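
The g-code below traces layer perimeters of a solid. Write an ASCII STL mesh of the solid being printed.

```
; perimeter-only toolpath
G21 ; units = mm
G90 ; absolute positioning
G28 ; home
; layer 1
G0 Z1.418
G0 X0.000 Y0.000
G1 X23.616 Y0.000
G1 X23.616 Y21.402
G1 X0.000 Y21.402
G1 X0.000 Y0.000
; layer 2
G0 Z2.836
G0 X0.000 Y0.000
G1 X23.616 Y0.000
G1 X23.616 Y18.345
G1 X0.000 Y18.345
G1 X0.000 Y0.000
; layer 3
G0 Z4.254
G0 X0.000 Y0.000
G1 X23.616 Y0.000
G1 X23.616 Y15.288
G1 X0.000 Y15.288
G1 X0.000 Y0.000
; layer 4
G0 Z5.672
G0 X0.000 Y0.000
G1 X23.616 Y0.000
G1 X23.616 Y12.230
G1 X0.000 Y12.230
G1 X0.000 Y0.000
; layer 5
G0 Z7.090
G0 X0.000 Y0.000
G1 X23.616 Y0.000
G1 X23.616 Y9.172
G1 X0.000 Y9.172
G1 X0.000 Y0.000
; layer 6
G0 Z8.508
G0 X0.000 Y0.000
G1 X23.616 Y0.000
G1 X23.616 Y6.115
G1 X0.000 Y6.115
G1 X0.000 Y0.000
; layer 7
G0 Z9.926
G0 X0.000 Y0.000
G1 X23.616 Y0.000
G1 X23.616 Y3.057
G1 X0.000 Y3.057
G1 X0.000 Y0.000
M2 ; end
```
solid part
  facet normal 0.0000 0.0000 -1.0000
    outer loop
      vertex 23.616 24.460 0.000
      vertex 23.616 0.000 0.000
      vertex 0.000 0.000 0.000
    endloop
  endfacet
  facet normal 0.0000 0.0000 -1.0000
    outer loop
      vertex 0.000 24.460 0.000
      vertex 23.616 24.460 0.000
      vertex 0.000 0.000 0.000
    endloop
  endfacet
  facet normal 0.0000 -1.0000 0.0000
    outer loop
      vertex 0.000 0.000 0.000
      vertex 23.616 0.000 0.000
      vertex 23.616 0.000 11.344
    endloop
  endfacet
  facet normal 0.0000 -1.0000 0.0000
    outer loop
      vertex 0.000 0.000 0.000
      vertex 23.616 0.000 11.344
      vertex 0.000 0.000 11.344
    endloop
  endfacet
  facet normal 0.0000 0.4207 0.9072
    outer loop
      vertex 0.000 0.000 11.344
      vertex 23.616 0.000 11.344
      vertex 23.616 24.460 0.000
    endloop
  endfacet
  facet normal 0.0000 0.4207 0.9072
    outer loop
      vertex 0.000 0.000 11.344
      vertex 23.616 24.460 0.000
      vertex 0.000 24.460 0.000
    endloop
  endfacet
  facet normal -1.0000 0.0000 0.0000
    outer loop
      vertex 0.000 0.000 11.344
      vertex 0.000 24.460 0.000
      vertex 0.000 0.000 0.000
    endloop
  endfacet
  facet normal 1.0000 0.0000 0.0000
    outer loop
      vertex 23.616 0.000 0.000
      vertex 23.616 24.460 0.000
      vertex 23.616 0.000 11.344
    endloop
  endfacet
endsolid part

The G0 Z moves step by Δz≈1.418 mm. The G1 loops shrink linearly with z, so the solid tapers from its base footprint up to z≈11.3. Closing with a flat bottom cap and the tapered top and triangulating gives 8 facets — a wedge (ramp): 23.6 × 24.5 mm base, rising to 11.3 mm along the y=0 edge and sloping linearly to z=0 at y=24.5.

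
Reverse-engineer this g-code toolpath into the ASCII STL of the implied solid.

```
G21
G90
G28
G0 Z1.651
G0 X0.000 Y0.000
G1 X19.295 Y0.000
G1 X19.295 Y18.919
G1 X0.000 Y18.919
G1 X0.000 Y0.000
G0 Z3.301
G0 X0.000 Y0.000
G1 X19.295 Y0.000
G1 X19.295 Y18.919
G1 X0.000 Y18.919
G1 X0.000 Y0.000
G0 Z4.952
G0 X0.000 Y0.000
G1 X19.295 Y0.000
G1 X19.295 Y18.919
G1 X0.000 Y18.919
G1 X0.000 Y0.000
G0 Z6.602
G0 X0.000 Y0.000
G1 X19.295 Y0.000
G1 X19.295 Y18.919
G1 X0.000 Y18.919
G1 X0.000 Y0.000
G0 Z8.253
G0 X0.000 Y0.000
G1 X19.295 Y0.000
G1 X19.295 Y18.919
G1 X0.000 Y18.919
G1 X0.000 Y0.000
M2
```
solid part
  facet normal 0.0000 0.0000 -1.0000
    outer loop
      vertex 19.295 18.919 0.000
      vertex 19.295 0.000 0.000
      vertex 0.000 0.000 0.000
    endloop
  endfacet
  facet normal 0.0000 0.0000 -1.0000
    outer loop
      vertex 0.000 18.919 0.000
      vertex 19.295 18.919 0.000
      vertex 0.000 0.000 0.000
    endloop
  endfacet
  facet normal 0.0000 0.0000 1.0000
    outer loop
      vertex 0.000 0.000 8.253
      vertex 19.295 0.000 8.253
      vertex 19.295 18.919 8.253
    endloop
  endfacet
  facet normal 0.0000 0.0000 1.0000
    outer loop
      vertex 0.000 0.000 8.253
      vertex 19.295 18.919 8.253
      vertex 0.000 18.919 8.253
    endloop
  endfacet
  facet normal 0.0000 -1.0000 0.0000
    outer loop
      vertex 0.000 0.000 0.000
      vertex 19.295 0.000 0.000
      vertex 19.295 0.000 8.253
    endloop
  endfacet
  facet normal 0.0000 -1.0000 0.0000
    outer loop
      vertex 0.000 0.000 0.000
      vertex 19.295 0.000 8.253
      vertex 0.000 0.000 8.253
    endloop
  endfacet
  facet normal 0.0000 1.0000 0.0000
    outer loop
      vertex 19.295 18.919 8.253
      vertex 19.295 18.919 0.000
      vertex 0.000 18.919 0.000
    endloop
  endfacet
  facet normal 0.0000 1.0000 0.0000
    outer loop
      vertex 0.000 18.919 8.253
      vertex 19.295 18.919 8.253
      vertex 0.000 18.919 0.000
    endloop
  endfacet
  facet normal -1.0000 0.0000 0.0000
    outer loop
      vertex 0.000 18.919 8.253
      vertex 0.000 18.919 0.000
      vertex 0.000 0.000 0.000
    endloop
  endfacet
  facet normal -1.0000 0.0000 0.0000
    outer loop
      vertex 0.000 0.000 8.253
      vertex 0.000 18.919 8.253
      vertex 0.000 0.000 0.000
    endloop
  endfacet
  facet normal 1.0000 0.0000 0.0000
    outer loop
      vertex 19.295 0.000 0.000
      vertex 19.295 18.919 0.000
      vertex 19.295 18.919 8.253
    endloop
  endfacet
  facet normal 1.0000 0.0000 0.0000
    outer loop
      vertex 19.295 0.000 0.000
      vertex 19.295 18.919 8.253
      vertex 19.295 0.000 8.253
    endloop
  endfacet
endsolid part

The G0 Z moves step by Δz≈1.651 mm. Every layer's G1 loop is the same polygon, so the solid is a straight extrusion of it from z=0 to z≈8.25. Closing with flat bottom and top caps and triangulating gives 12 facets — a rectangular box, roughly 19.3 × 18.9 mm footprint and 8.25 mm tall.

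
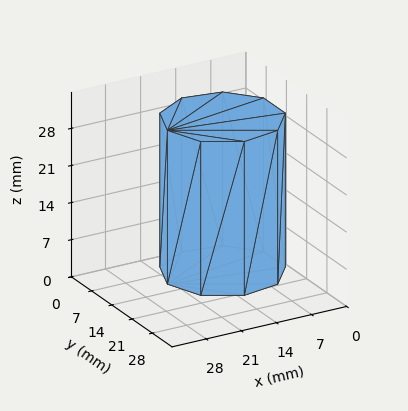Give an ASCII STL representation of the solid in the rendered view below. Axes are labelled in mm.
Reading the render: the shape is a regular 9-sided prism (a cylinder approximated with 9 flat sides), circumscribed radius ≈ 11 mm, height ≈ 29 mm (dimensions read to the nearest mm from the axis ticks). For the STL, each face is triangulated and given an outward normal.

solid part
  facet normal 0.0000 0.0000 -1.0000
    outer loop
      vertex 12.910 21.833 0.000
      vertex 19.426 18.071 0.000
      vertex 22.000 11.000 0.000
    endloop
  endfacet
  facet normal 0.0000 0.0000 -1.0000
    outer loop
      vertex 5.500 20.526 0.000
      vertex 12.910 21.833 0.000
      vertex 22.000 11.000 0.000
    endloop
  endfacet
  facet normal 0.0000 0.0000 -1.0000
    outer loop
      vertex 0.663 14.762 0.000
      vertex 5.500 20.526 0.000
      vertex 22.000 11.000 0.000
    endloop
  endfacet
  facet normal 0.0000 0.0000 -1.0000
    outer loop
      vertex 0.663 7.238 0.000
      vertex 0.663 14.762 0.000
      vertex 22.000 11.000 0.000
    endloop
  endfacet
  facet normal 0.0000 0.0000 -1.0000
    outer loop
      vertex 5.500 1.474 0.000
      vertex 0.663 7.238 0.000
      vertex 22.000 11.000 0.000
    endloop
  endfacet
  facet normal 0.0000 0.0000 -1.0000
    outer loop
      vertex 12.910 0.167 0.000
      vertex 5.500 1.474 0.000
      vertex 22.000 11.000 0.000
    endloop
  endfacet
  facet normal 0.0000 0.0000 -1.0000
    outer loop
      vertex 19.426 3.929 0.000
      vertex 12.910 0.167 0.000
      vertex 22.000 11.000 0.000
    endloop
  endfacet
  facet normal 0.0000 0.0000 1.0000
    outer loop
      vertex 22.000 11.000 29.000
      vertex 19.426 18.071 29.000
      vertex 12.910 21.833 29.000
    endloop
  endfacet
  facet normal 0.0000 0.0000 1.0000
    outer loop
      vertex 22.000 11.000 29.000
      vertex 12.910 21.833 29.000
      vertex 5.500 20.526 29.000
    endloop
  endfacet
  facet normal 0.0000 0.0000 1.0000
    outer loop
      vertex 22.000 11.000 29.000
      vertex 5.500 20.526 29.000
      vertex 0.663 14.762 29.000
    endloop
  endfacet
  facet normal 0.0000 0.0000 1.0000
    outer loop
      vertex 22.000 11.000 29.000
      vertex 0.663 14.762 29.000
      vertex 0.663 7.238 29.000
    endloop
  endfacet
  facet normal 0.0000 0.0000 1.0000
    outer loop
      vertex 22.000 11.000 29.000
      vertex 0.663 7.238 29.000
      vertex 5.500 1.474 29.000
    endloop
  endfacet
  facet normal 0.0000 0.0000 1.0000
    outer loop
      vertex 22.000 11.000 29.000
      vertex 5.500 1.474 29.000
      vertex 12.910 0.167 29.000
    endloop
  endfacet
  facet normal 0.0000 0.0000 1.0000
    outer loop
      vertex 22.000 11.000 29.000
      vertex 12.910 0.167 29.000
      vertex 19.426 3.929 29.000
    endloop
  endfacet
  facet normal 0.9397 0.3421 0.0000
    outer loop
      vertex 22.000 11.000 0.000
      vertex 19.426 18.071 0.000
      vertex 19.426 18.071 29.000
    endloop
  endfacet
  facet normal 0.9397 0.3421 0.0000
    outer loop
      vertex 22.000 11.000 0.000
      vertex 19.426 18.071 29.000
      vertex 22.000 11.000 29.000
    endloop
  endfacet
  facet normal 0.5000 0.8660 0.0000
    outer loop
      vertex 19.426 18.071 0.000
      vertex 12.910 21.833 0.000
      vertex 12.910 21.833 29.000
    endloop
  endfacet
  facet normal 0.5000 0.8660 0.0000
    outer loop
      vertex 19.426 18.071 0.000
      vertex 12.910 21.833 29.000
      vertex 19.426 18.071 29.000
    endloop
  endfacet
  facet normal -0.1737 0.9848 0.0000
    outer loop
      vertex 12.910 21.833 0.000
      vertex 5.500 20.526 0.000
      vertex 5.500 20.526 29.000
    endloop
  endfacet
  facet normal -0.1737 0.9848 0.0000
    outer loop
      vertex 12.910 21.833 0.000
      vertex 5.500 20.526 29.000
      vertex 12.910 21.833 29.000
    endloop
  endfacet
  facet normal -0.7660 0.6428 0.0000
    outer loop
      vertex 5.500 20.526 0.000
      vertex 0.663 14.762 0.000
      vertex 0.663 14.762 29.000
    endloop
  endfacet
  facet normal -0.7660 0.6428 0.0000
    outer loop
      vertex 5.500 20.526 0.000
      vertex 0.663 14.762 29.000
      vertex 5.500 20.526 29.000
    endloop
  endfacet
  facet normal -1.0000 0.0000 0.0000
    outer loop
      vertex 0.663 14.762 0.000
      vertex 0.663 7.238 0.000
      vertex 0.663 7.238 29.000
    endloop
  endfacet
  facet normal -1.0000 0.0000 0.0000
    outer loop
      vertex 0.663 14.762 0.000
      vertex 0.663 7.238 29.000
      vertex 0.663 14.762 29.000
    endloop
  endfacet
  facet normal -0.7660 -0.6428 0.0000
    outer loop
      vertex 0.663 7.238 0.000
      vertex 5.500 1.474 0.000
      vertex 5.500 1.474 29.000
    endloop
  endfacet
  facet normal -0.7660 -0.6428 0.0000
    outer loop
      vertex 0.663 7.238 0.000
      vertex 5.500 1.474 29.000
      vertex 0.663 7.238 29.000
    endloop
  endfacet
  facet normal -0.1737 -0.9848 0.0000
    outer loop
      vertex 5.500 1.474 0.000
      vertex 12.910 0.167 0.000
      vertex 12.910 0.167 29.000
    endloop
  endfacet
  facet normal -0.1737 -0.9848 0.0000
    outer loop
      vertex 5.500 1.474 0.000
      vertex 12.910 0.167 29.000
      vertex 5.500 1.474 29.000
    endloop
  endfacet
  facet normal 0.5000 -0.8660 0.0000
    outer loop
      vertex 12.910 0.167 0.000
      vertex 19.426 3.929 0.000
      vertex 19.426 3.929 29.000
    endloop
  endfacet
  facet normal 0.5000 -0.8660 0.0000
    outer loop
      vertex 12.910 0.167 0.000
      vertex 19.426 3.929 29.000
      vertex 12.910 0.167 29.000
    endloop
  endfacet
  facet normal 0.9397 -0.3421 0.0000
    outer loop
      vertex 19.426 3.929 0.000
      vertex 22.000 11.000 0.000
      vertex 22.000 11.000 29.000
    endloop
  endfacet
  facet normal 0.9397 -0.3421 0.0000
    outer loop
      vertex 19.426 3.929 0.000
      vertex 22.000 11.000 29.000
      vertex 19.426 3.929 29.000
    endloop
  endfacet
endsolid part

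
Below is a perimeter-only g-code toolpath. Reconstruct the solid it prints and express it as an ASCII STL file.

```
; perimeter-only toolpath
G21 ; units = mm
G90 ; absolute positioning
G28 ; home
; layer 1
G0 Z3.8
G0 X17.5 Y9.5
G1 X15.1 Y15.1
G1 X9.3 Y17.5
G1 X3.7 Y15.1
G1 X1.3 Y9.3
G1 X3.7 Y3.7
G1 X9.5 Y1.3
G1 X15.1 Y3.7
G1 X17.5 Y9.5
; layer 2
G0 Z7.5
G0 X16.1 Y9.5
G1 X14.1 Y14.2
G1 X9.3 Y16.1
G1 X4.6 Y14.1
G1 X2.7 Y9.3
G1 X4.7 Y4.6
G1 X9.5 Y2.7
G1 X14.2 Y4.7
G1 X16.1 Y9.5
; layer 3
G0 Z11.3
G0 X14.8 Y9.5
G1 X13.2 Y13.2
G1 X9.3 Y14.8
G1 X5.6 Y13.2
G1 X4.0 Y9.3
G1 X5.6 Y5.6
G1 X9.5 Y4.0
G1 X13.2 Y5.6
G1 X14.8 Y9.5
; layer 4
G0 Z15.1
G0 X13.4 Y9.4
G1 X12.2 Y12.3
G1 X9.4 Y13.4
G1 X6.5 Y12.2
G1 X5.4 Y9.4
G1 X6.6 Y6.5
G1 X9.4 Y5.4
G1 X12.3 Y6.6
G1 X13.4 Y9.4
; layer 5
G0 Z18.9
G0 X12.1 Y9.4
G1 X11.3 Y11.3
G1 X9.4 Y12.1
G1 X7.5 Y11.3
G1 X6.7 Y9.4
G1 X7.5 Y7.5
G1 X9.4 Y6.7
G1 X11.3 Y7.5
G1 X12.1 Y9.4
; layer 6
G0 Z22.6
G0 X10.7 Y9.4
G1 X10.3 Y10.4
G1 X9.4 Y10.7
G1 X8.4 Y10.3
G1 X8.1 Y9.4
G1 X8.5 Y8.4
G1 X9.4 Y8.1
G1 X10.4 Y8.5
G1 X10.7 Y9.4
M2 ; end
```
solid part
  facet normal 0.0000 0.0000 -1.0000
    outer loop
      vertex 9.3 18.8 0.0
      vertex 16.0 16.1 0.0
      vertex 18.8 9.5 0.0
    endloop
  endfacet
  facet normal 0.0000 0.0000 -1.0000
    outer loop
      vertex 2.7 16.0 0.0
      vertex 9.3 18.8 0.0
      vertex 18.8 9.5 0.0
    endloop
  endfacet
  facet normal 0.0000 0.0000 -1.0000
    outer loop
      vertex 0.0 9.3 0.0
      vertex 2.7 16.0 0.0
      vertex 18.8 9.5 0.0
    endloop
  endfacet
  facet normal 0.0000 0.0000 -1.0000
    outer loop
      vertex 2.8 2.7 0.0
      vertex 0.0 9.3 0.0
      vertex 18.8 9.5 0.0
    endloop
  endfacet
  facet normal 0.0000 0.0000 -1.0000
    outer loop
      vertex 9.5 0.0 0.0
      vertex 2.8 2.7 0.0
      vertex 18.8 9.5 0.0
    endloop
  endfacet
  facet normal 0.0000 0.0000 -1.0000
    outer loop
      vertex 16.1 2.8 0.0
      vertex 9.5 0.0 0.0
      vertex 18.8 9.5 0.0
    endloop
  endfacet
  facet normal 0.8744 0.3710 0.3127
    outer loop
      vertex 18.8 9.5 0.0
      vertex 16.0 16.1 0.0
      vertex 9.4 9.4 26.4
    endloop
  endfacet
  facet normal 0.3551 0.8811 0.3124
    outer loop
      vertex 16.0 16.1 0.0
      vertex 9.3 18.8 0.0
      vertex 9.4 9.4 26.4
    endloop
  endfacet
  facet normal -0.3710 0.8744 0.3127
    outer loop
      vertex 9.3 18.8 0.0
      vertex 2.7 16.0 0.0
      vertex 9.4 9.4 26.4
    endloop
  endfacet
  facet normal -0.8811 0.3551 0.3124
    outer loop
      vertex 2.7 16.0 0.0
      vertex 0.0 9.3 0.0
      vertex 9.4 9.4 26.4
    endloop
  endfacet
  facet normal -0.8744 -0.3710 0.3127
    outer loop
      vertex 0.0 9.3 0.0
      vertex 2.8 2.7 0.0
      vertex 9.4 9.4 26.4
    endloop
  endfacet
  facet normal -0.3551 -0.8811 0.3124
    outer loop
      vertex 2.8 2.7 0.0
      vertex 9.5 0.0 0.0
      vertex 9.4 9.4 26.4
    endloop
  endfacet
  facet normal 0.3710 -0.8744 0.3127
    outer loop
      vertex 9.5 0.0 0.0
      vertex 16.1 2.8 0.0
      vertex 9.4 9.4 26.4
    endloop
  endfacet
  facet normal 0.8811 -0.3551 0.3124
    outer loop
      vertex 16.1 2.8 0.0
      vertex 18.8 9.5 0.0
      vertex 9.4 9.4 26.4
    endloop
  endfacet
endsolid part

The G0 Z moves step by Δz≈3.8 mm. The G1 loops shrink linearly with z, so the solid tapers from its base footprint up to z≈26.4. Closing with a flat bottom cap and the tapered top and triangulating gives 14 facets — a regular 8-sided pyramid, base circumscribed radius ≈ 9.4 mm, apex at z ≈ 26.4 mm.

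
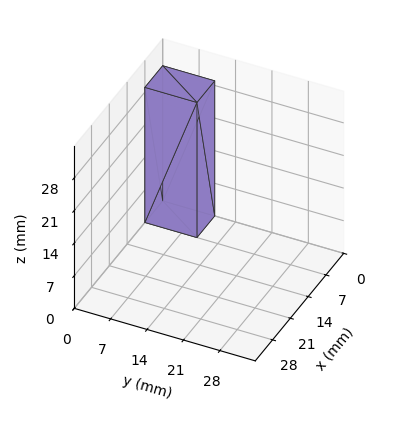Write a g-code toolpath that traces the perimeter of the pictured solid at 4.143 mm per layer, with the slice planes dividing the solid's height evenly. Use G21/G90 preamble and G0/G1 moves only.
Reading the render: the shape is a rectangular box, roughly 7 × 10 mm footprint and 29 mm tall (dimensions read to the nearest mm from the axis ticks). For the g-code, the solid's height is divided into equal slices at the stated Δz and each level perimeter traced with G1 moves after a G0 lift.

; perimeter-only toolpath
G21 ; units = mm
G90 ; absolute positioning
G28 ; home
; layer 1
G0 Z4.143
G0 X0.000 Y0.000
G1 X7.000 Y0.000
G1 X7.000 Y10.000
G1 X0.000 Y10.000
G1 X0.000 Y0.000
; layer 2
G0 Z8.286
G0 X0.000 Y0.000
G1 X7.000 Y0.000
G1 X7.000 Y10.000
G1 X0.000 Y10.000
G1 X0.000 Y0.000
; layer 3
G0 Z12.429
G0 X0.000 Y0.000
G1 X7.000 Y0.000
G1 X7.000 Y10.000
G1 X0.000 Y10.000
G1 X0.000 Y0.000
; layer 4
G0 Z16.571
G0 X0.000 Y0.000
G1 X7.000 Y0.000
G1 X7.000 Y10.000
G1 X0.000 Y10.000
G1 X0.000 Y0.000
; layer 5
G0 Z20.714
G0 X0.000 Y0.000
G1 X7.000 Y0.000
G1 X7.000 Y10.000
G1 X0.000 Y10.000
G1 X0.000 Y0.000
; layer 6
G0 Z24.857
G0 X0.000 Y0.000
G1 X7.000 Y0.000
G1 X7.000 Y10.000
G1 X0.000 Y10.000
G1 X0.000 Y0.000
; layer 7
G0 Z29.000
G0 X0.000 Y0.000
G1 X7.000 Y0.000
G1 X7.000 Y10.000
G1 X0.000 Y10.000
G1 X0.000 Y0.000
M2 ; end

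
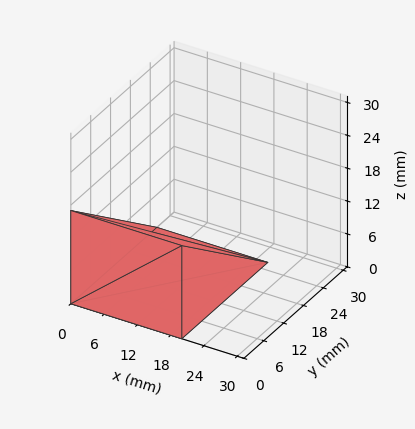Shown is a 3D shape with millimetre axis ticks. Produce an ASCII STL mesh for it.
Reading the render: the shape is a wedge (ramp): 20 × 26 mm base, rising to 17 mm along the y=0 edge and sloping linearly to z=0 at y=26 (dimensions read to the nearest mm from the axis ticks). For the STL, each face is triangulated and given an outward normal.

solid part
  facet normal 0.0000 0.0000 -1.0000
    outer loop
      vertex 20.00 26.00 0.00
      vertex 20.00 0.00 0.00
      vertex 0.00 0.00 0.00
    endloop
  endfacet
  facet normal 0.0000 0.0000 -1.0000
    outer loop
      vertex 0.00 26.00 0.00
      vertex 20.00 26.00 0.00
      vertex 0.00 0.00 0.00
    endloop
  endfacet
  facet normal 0.0000 -1.0000 0.0000
    outer loop
      vertex 0.00 0.00 0.00
      vertex 20.00 0.00 0.00
      vertex 20.00 0.00 17.00
    endloop
  endfacet
  facet normal 0.0000 -1.0000 0.0000
    outer loop
      vertex 0.00 0.00 0.00
      vertex 20.00 0.00 17.00
      vertex 0.00 0.00 17.00
    endloop
  endfacet
  facet normal 0.0000 0.5472 0.8370
    outer loop
      vertex 0.00 0.00 17.00
      vertex 20.00 0.00 17.00
      vertex 20.00 26.00 0.00
    endloop
  endfacet
  facet normal 0.0000 0.5472 0.8370
    outer loop
      vertex 0.00 0.00 17.00
      vertex 20.00 26.00 0.00
      vertex 0.00 26.00 0.00
    endloop
  endfacet
  facet normal -1.0000 0.0000 0.0000
    outer loop
      vertex 0.00 0.00 17.00
      vertex 0.00 26.00 0.00
      vertex 0.00 0.00 0.00
    endloop
  endfacet
  facet normal 1.0000 0.0000 0.0000
    outer loop
      vertex 20.00 0.00 0.00
      vertex 20.00 26.00 0.00
      vertex 20.00 0.00 17.00
    endloop
  endfacet
endsolid part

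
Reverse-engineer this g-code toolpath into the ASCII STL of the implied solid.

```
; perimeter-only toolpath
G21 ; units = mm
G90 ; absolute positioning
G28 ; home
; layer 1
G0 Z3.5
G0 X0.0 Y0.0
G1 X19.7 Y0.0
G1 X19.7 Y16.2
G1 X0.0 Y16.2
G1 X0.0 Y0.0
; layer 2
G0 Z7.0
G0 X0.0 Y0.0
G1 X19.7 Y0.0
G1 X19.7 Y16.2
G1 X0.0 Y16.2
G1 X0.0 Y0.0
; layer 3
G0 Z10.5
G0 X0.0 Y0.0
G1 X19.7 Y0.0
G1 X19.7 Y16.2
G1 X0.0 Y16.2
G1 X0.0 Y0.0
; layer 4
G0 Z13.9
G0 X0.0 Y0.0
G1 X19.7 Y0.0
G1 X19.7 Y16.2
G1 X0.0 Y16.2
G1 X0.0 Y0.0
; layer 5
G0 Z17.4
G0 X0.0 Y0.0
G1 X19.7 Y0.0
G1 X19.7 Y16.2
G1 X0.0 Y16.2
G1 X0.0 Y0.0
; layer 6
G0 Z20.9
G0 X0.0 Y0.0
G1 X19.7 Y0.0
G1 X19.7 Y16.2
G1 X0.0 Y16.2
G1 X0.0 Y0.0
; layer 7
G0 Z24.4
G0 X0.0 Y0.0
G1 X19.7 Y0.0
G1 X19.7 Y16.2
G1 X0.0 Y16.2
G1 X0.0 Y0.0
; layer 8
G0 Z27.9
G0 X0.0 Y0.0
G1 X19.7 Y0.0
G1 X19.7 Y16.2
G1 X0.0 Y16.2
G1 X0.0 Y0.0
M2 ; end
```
solid part
  facet normal 0.0000 0.0000 -1.0000
    outer loop
      vertex 19.7 16.2 0.0
      vertex 19.7 0.0 0.0
      vertex 0.0 0.0 0.0
    endloop
  endfacet
  facet normal 0.0000 0.0000 -1.0000
    outer loop
      vertex 0.0 16.2 0.0
      vertex 19.7 16.2 0.0
      vertex 0.0 0.0 0.0
    endloop
  endfacet
  facet normal 0.0000 0.0000 1.0000
    outer loop
      vertex 0.0 0.0 27.9
      vertex 19.7 0.0 27.9
      vertex 19.7 16.2 27.9
    endloop
  endfacet
  facet normal 0.0000 0.0000 1.0000
    outer loop
      vertex 0.0 0.0 27.9
      vertex 19.7 16.2 27.9
      vertex 0.0 16.2 27.9
    endloop
  endfacet
  facet normal 0.0000 -1.0000 0.0000
    outer loop
      vertex 0.0 0.0 0.0
      vertex 19.7 0.0 0.0
      vertex 19.7 0.0 27.9
    endloop
  endfacet
  facet normal 0.0000 -1.0000 0.0000
    outer loop
      vertex 0.0 0.0 0.0
      vertex 19.7 0.0 27.9
      vertex 0.0 0.0 27.9
    endloop
  endfacet
  facet normal 0.0000 1.0000 0.0000
    outer loop
      vertex 19.7 16.2 27.9
      vertex 19.7 16.2 0.0
      vertex 0.0 16.2 0.0
    endloop
  endfacet
  facet normal 0.0000 1.0000 0.0000
    outer loop
      vertex 0.0 16.2 27.9
      vertex 19.7 16.2 27.9
      vertex 0.0 16.2 0.0
    endloop
  endfacet
  facet normal -1.0000 0.0000 0.0000
    outer loop
      vertex 0.0 16.2 27.9
      vertex 0.0 16.2 0.0
      vertex 0.0 0.0 0.0
    endloop
  endfacet
  facet normal -1.0000 0.0000 0.0000
    outer loop
      vertex 0.0 0.0 27.9
      vertex 0.0 16.2 27.9
      vertex 0.0 0.0 0.0
    endloop
  endfacet
  facet normal 1.0000 0.0000 0.0000
    outer loop
      vertex 19.7 0.0 0.0
      vertex 19.7 16.2 0.0
      vertex 19.7 16.2 27.9
    endloop
  endfacet
  facet normal 1.0000 0.0000 0.0000
    outer loop
      vertex 19.7 0.0 0.0
      vertex 19.7 16.2 27.9
      vertex 19.7 0.0 27.9
    endloop
  endfacet
endsolid part

The G0 Z moves step by Δz≈3.5 mm. Every layer's G1 loop is the same polygon, so the solid is a straight extrusion of it from z=0 to z≈27.9. Closing with flat bottom and top caps and triangulating gives 12 facets — a rectangular box, roughly 19.7 × 16.2 mm footprint and 27.9 mm tall.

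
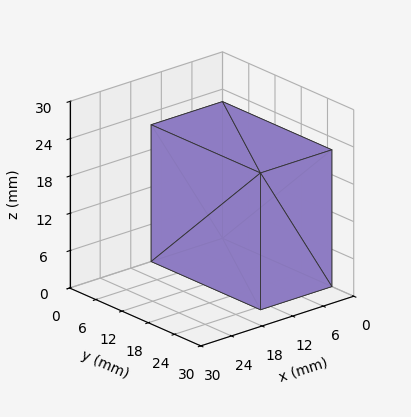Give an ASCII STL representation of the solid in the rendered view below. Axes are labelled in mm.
Reading the render: the shape is a rectangular box, roughly 14 × 25 mm footprint and 22 mm tall (dimensions read to the nearest mm from the axis ticks). For the STL, each face is triangulated and given an outward normal.

solid part
  facet normal 0.0000 0.0000 -1.0000
    outer loop
      vertex 14.0 25.0 0.0
      vertex 14.0 0.0 0.0
      vertex 0.0 0.0 0.0
    endloop
  endfacet
  facet normal 0.0000 0.0000 -1.0000
    outer loop
      vertex 0.0 25.0 0.0
      vertex 14.0 25.0 0.0
      vertex 0.0 0.0 0.0
    endloop
  endfacet
  facet normal 0.0000 0.0000 1.0000
    outer loop
      vertex 0.0 0.0 22.0
      vertex 14.0 0.0 22.0
      vertex 14.0 25.0 22.0
    endloop
  endfacet
  facet normal 0.0000 0.0000 1.0000
    outer loop
      vertex 0.0 0.0 22.0
      vertex 14.0 25.0 22.0
      vertex 0.0 25.0 22.0
    endloop
  endfacet
  facet normal 0.0000 -1.0000 0.0000
    outer loop
      vertex 0.0 0.0 0.0
      vertex 14.0 0.0 0.0
      vertex 14.0 0.0 22.0
    endloop
  endfacet
  facet normal 0.0000 -1.0000 0.0000
    outer loop
      vertex 0.0 0.0 0.0
      vertex 14.0 0.0 22.0
      vertex 0.0 0.0 22.0
    endloop
  endfacet
  facet normal 0.0000 1.0000 0.0000
    outer loop
      vertex 14.0 25.0 22.0
      vertex 14.0 25.0 0.0
      vertex 0.0 25.0 0.0
    endloop
  endfacet
  facet normal 0.0000 1.0000 0.0000
    outer loop
      vertex 0.0 25.0 22.0
      vertex 14.0 25.0 22.0
      vertex 0.0 25.0 0.0
    endloop
  endfacet
  facet normal -1.0000 0.0000 0.0000
    outer loop
      vertex 0.0 25.0 22.0
      vertex 0.0 25.0 0.0
      vertex 0.0 0.0 0.0
    endloop
  endfacet
  facet normal -1.0000 0.0000 0.0000
    outer loop
      vertex 0.0 0.0 22.0
      vertex 0.0 25.0 22.0
      vertex 0.0 0.0 0.0
    endloop
  endfacet
  facet normal 1.0000 0.0000 0.0000
    outer loop
      vertex 14.0 0.0 0.0
      vertex 14.0 25.0 0.0
      vertex 14.0 25.0 22.0
    endloop
  endfacet
  facet normal 1.0000 0.0000 0.0000
    outer loop
      vertex 14.0 0.0 0.0
      vertex 14.0 25.0 22.0
      vertex 14.0 0.0 22.0
    endloop
  endfacet
endsolid part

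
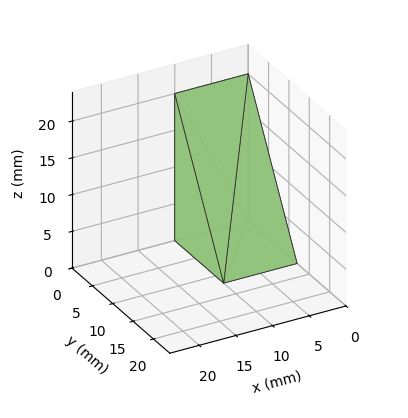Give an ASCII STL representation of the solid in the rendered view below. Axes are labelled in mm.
Reading the render: the shape is a wedge (ramp): 10 × 12 mm base, rising to 20 mm along the y=0 edge and sloping linearly to z=0 at y=12 (dimensions read to the nearest mm from the axis ticks). For the STL, each face is triangulated and given an outward normal.

solid part
  facet normal 0.0000 0.0000 -1.0000
    outer loop
      vertex 10.0 12.0 0.0
      vertex 10.0 0.0 0.0
      vertex 0.0 0.0 0.0
    endloop
  endfacet
  facet normal 0.0000 0.0000 -1.0000
    outer loop
      vertex 0.0 12.0 0.0
      vertex 10.0 12.0 0.0
      vertex 0.0 0.0 0.0
    endloop
  endfacet
  facet normal 0.0000 -1.0000 0.0000
    outer loop
      vertex 0.0 0.0 0.0
      vertex 10.0 0.0 0.0
      vertex 10.0 0.0 20.0
    endloop
  endfacet
  facet normal 0.0000 -1.0000 0.0000
    outer loop
      vertex 0.0 0.0 0.0
      vertex 10.0 0.0 20.0
      vertex 0.0 0.0 20.0
    endloop
  endfacet
  facet normal 0.0000 0.8575 0.5145
    outer loop
      vertex 0.0 0.0 20.0
      vertex 10.0 0.0 20.0
      vertex 10.0 12.0 0.0
    endloop
  endfacet
  facet normal 0.0000 0.8575 0.5145
    outer loop
      vertex 0.0 0.0 20.0
      vertex 10.0 12.0 0.0
      vertex 0.0 12.0 0.0
    endloop
  endfacet
  facet normal -1.0000 0.0000 0.0000
    outer loop
      vertex 0.0 0.0 20.0
      vertex 0.0 12.0 0.0
      vertex 0.0 0.0 0.0
    endloop
  endfacet
  facet normal 1.0000 0.0000 0.0000
    outer loop
      vertex 10.0 0.0 0.0
      vertex 10.0 12.0 0.0
      vertex 10.0 0.0 20.0
    endloop
  endfacet
endsolid part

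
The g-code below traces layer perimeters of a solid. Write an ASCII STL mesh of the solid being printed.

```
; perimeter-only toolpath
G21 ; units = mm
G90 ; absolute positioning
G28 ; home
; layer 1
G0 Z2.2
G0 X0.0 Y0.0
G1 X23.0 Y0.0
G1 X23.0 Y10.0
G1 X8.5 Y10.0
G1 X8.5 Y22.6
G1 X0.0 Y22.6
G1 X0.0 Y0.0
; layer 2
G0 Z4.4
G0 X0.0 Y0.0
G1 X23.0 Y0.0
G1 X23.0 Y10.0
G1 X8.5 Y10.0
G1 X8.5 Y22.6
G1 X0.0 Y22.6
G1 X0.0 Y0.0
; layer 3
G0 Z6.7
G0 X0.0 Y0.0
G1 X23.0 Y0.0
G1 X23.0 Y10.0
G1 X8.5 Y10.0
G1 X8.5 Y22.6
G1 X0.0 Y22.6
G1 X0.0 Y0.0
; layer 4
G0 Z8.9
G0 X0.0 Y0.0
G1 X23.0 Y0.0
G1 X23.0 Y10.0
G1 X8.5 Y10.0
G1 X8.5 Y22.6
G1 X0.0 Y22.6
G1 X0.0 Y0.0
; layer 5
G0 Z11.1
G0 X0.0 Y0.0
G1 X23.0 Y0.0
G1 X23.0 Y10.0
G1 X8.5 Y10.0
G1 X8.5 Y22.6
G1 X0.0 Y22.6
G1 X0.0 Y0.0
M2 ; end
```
solid part
  facet normal 0.0000 0.0000 -1.0000
    outer loop
      vertex 23.0 10.0 0.0
      vertex 23.0 0.0 0.0
      vertex 0.0 0.0 0.0
    endloop
  endfacet
  facet normal 0.0000 0.0000 -1.0000
    outer loop
      vertex 8.5 10.0 0.0
      vertex 23.0 10.0 0.0
      vertex 0.0 0.0 0.0
    endloop
  endfacet
  facet normal 0.0000 0.0000 -1.0000
    outer loop
      vertex 8.5 22.6 0.0
      vertex 8.5 10.0 0.0
      vertex 0.0 0.0 0.0
    endloop
  endfacet
  facet normal 0.0000 0.0000 -1.0000
    outer loop
      vertex 0.0 22.6 0.0
      vertex 8.5 22.6 0.0
      vertex 0.0 0.0 0.0
    endloop
  endfacet
  facet normal 0.0000 0.0000 1.0000
    outer loop
      vertex 0.0 0.0 11.1
      vertex 23.0 0.0 11.1
      vertex 23.0 10.0 11.1
    endloop
  endfacet
  facet normal 0.0000 0.0000 1.0000
    outer loop
      vertex 0.0 0.0 11.1
      vertex 23.0 10.0 11.1
      vertex 8.5 10.0 11.1
    endloop
  endfacet
  facet normal 0.0000 0.0000 1.0000
    outer loop
      vertex 0.0 0.0 11.1
      vertex 8.5 10.0 11.1
      vertex 8.5 22.6 11.1
    endloop
  endfacet
  facet normal 0.0000 0.0000 1.0000
    outer loop
      vertex 0.0 0.0 11.1
      vertex 8.5 22.6 11.1
      vertex 0.0 22.6 11.1
    endloop
  endfacet
  facet normal 0.0000 -1.0000 0.0000
    outer loop
      vertex 0.0 0.0 0.0
      vertex 23.0 0.0 0.0
      vertex 23.0 0.0 11.1
    endloop
  endfacet
  facet normal 0.0000 -1.0000 0.0000
    outer loop
      vertex 0.0 0.0 0.0
      vertex 23.0 0.0 11.1
      vertex 0.0 0.0 11.1
    endloop
  endfacet
  facet normal 1.0000 0.0000 0.0000
    outer loop
      vertex 23.0 0.0 0.0
      vertex 23.0 10.0 0.0
      vertex 23.0 10.0 11.1
    endloop
  endfacet
  facet normal 1.0000 0.0000 0.0000
    outer loop
      vertex 23.0 0.0 0.0
      vertex 23.0 10.0 11.1
      vertex 23.0 0.0 11.1
    endloop
  endfacet
  facet normal 0.0000 1.0000 0.0000
    outer loop
      vertex 23.0 10.0 0.0
      vertex 8.5 10.0 0.0
      vertex 8.5 10.0 11.1
    endloop
  endfacet
  facet normal 0.0000 1.0000 0.0000
    outer loop
      vertex 23.0 10.0 0.0
      vertex 8.5 10.0 11.1
      vertex 23.0 10.0 11.1
    endloop
  endfacet
  facet normal 1.0000 0.0000 0.0000
    outer loop
      vertex 8.5 10.0 0.0
      vertex 8.5 22.6 0.0
      vertex 8.5 22.6 11.1
    endloop
  endfacet
  facet normal 1.0000 0.0000 0.0000
    outer loop
      vertex 8.5 10.0 0.0
      vertex 8.5 22.6 11.1
      vertex 8.5 10.0 11.1
    endloop
  endfacet
  facet normal 0.0000 1.0000 0.0000
    outer loop
      vertex 8.5 22.6 0.0
      vertex 0.0 22.6 0.0
      vertex 0.0 22.6 11.1
    endloop
  endfacet
  facet normal 0.0000 1.0000 0.0000
    outer loop
      vertex 8.5 22.6 0.0
      vertex 0.0 22.6 11.1
      vertex 8.5 22.6 11.1
    endloop
  endfacet
  facet normal -1.0000 0.0000 0.0000
    outer loop
      vertex 0.0 22.6 0.0
      vertex 0.0 0.0 0.0
      vertex 0.0 0.0 11.1
    endloop
  endfacet
  facet normal -1.0000 0.0000 0.0000
    outer loop
      vertex 0.0 22.6 0.0
      vertex 0.0 0.0 11.1
      vertex 0.0 22.6 11.1
    endloop
  endfacet
endsolid part

The G0 Z moves step by Δz≈2.2 mm. Every layer's G1 loop is the same polygon, so the solid is a straight extrusion of it from z=0 to z≈11.1. Closing with flat bottom and top caps and triangulating gives 20 facets — an L-shaped prism: outer 23 × 22.6 mm, arm thicknesses ≈ 10 mm (horizontal) and 8.5 mm (vertical), extruded 11.1 mm in z.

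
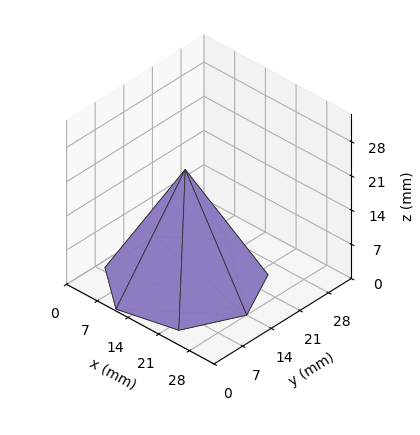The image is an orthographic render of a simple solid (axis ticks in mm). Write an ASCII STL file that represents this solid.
Reading the render: the shape is a regular 7-sided pyramid, base circumscribed radius ≈ 14 mm, apex at z ≈ 23 mm (dimensions read to the nearest mm from the axis ticks). For the STL, each face is triangulated and given an outward normal.

solid part
  facet normal 0.0000 0.0000 -1.0000
    outer loop
      vertex 10.9 27.6 0.0
      vertex 22.7 24.9 0.0
      vertex 28.0 14.0 0.0
    endloop
  endfacet
  facet normal 0.0000 0.0000 -1.0000
    outer loop
      vertex 1.4 20.1 0.0
      vertex 10.9 27.6 0.0
      vertex 28.0 14.0 0.0
    endloop
  endfacet
  facet normal 0.0000 0.0000 -1.0000
    outer loop
      vertex 1.4 7.9 0.0
      vertex 1.4 20.1 0.0
      vertex 28.0 14.0 0.0
    endloop
  endfacet
  facet normal 0.0000 0.0000 -1.0000
    outer loop
      vertex 10.9 0.4 0.0
      vertex 1.4 7.9 0.0
      vertex 28.0 14.0 0.0
    endloop
  endfacet
  facet normal 0.0000 0.0000 -1.0000
    outer loop
      vertex 22.7 3.1 0.0
      vertex 10.9 0.4 0.0
      vertex 28.0 14.0 0.0
    endloop
  endfacet
  facet normal 0.7889 0.3836 0.4802
    outer loop
      vertex 28.0 14.0 0.0
      vertex 22.7 24.9 0.0
      vertex 14.0 14.0 23.0
    endloop
  endfacet
  facet normal 0.1957 0.8555 0.4795
    outer loop
      vertex 22.7 24.9 0.0
      vertex 10.9 27.6 0.0
      vertex 14.0 14.0 23.0
    endloop
  endfacet
  facet normal -0.5435 0.6884 0.4803
    outer loop
      vertex 10.9 27.6 0.0
      vertex 1.4 20.1 0.0
      vertex 14.0 14.0 23.0
    endloop
  endfacet
  facet normal -0.8770 0.0000 0.4805
    outer loop
      vertex 1.4 20.1 0.0
      vertex 1.4 7.9 0.0
      vertex 14.0 14.0 23.0
    endloop
  endfacet
  facet normal -0.5435 -0.6884 0.4803
    outer loop
      vertex 1.4 7.9 0.0
      vertex 10.9 0.4 0.0
      vertex 14.0 14.0 23.0
    endloop
  endfacet
  facet normal 0.1957 -0.8555 0.4795
    outer loop
      vertex 10.9 0.4 0.0
      vertex 22.7 3.1 0.0
      vertex 14.0 14.0 23.0
    endloop
  endfacet
  facet normal 0.7889 -0.3836 0.4802
    outer loop
      vertex 22.7 3.1 0.0
      vertex 28.0 14.0 0.0
      vertex 14.0 14.0 23.0
    endloop
  endfacet
endsolid part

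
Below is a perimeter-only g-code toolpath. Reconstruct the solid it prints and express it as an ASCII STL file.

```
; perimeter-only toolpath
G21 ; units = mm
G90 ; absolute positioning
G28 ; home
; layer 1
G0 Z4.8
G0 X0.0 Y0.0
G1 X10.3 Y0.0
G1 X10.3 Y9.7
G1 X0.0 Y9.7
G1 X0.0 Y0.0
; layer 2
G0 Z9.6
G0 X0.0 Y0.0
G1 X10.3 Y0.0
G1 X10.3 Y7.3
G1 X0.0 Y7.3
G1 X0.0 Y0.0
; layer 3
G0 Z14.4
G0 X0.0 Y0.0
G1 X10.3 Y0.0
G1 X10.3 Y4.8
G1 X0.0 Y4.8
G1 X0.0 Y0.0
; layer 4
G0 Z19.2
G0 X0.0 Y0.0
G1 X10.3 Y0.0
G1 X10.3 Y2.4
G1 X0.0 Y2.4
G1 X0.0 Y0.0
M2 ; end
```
solid part
  facet normal 0.0000 0.0000 -1.0000
    outer loop
      vertex 10.3 12.1 0.0
      vertex 10.3 0.0 0.0
      vertex 0.0 0.0 0.0
    endloop
  endfacet
  facet normal 0.0000 0.0000 -1.0000
    outer loop
      vertex 0.0 12.1 0.0
      vertex 10.3 12.1 0.0
      vertex 0.0 0.0 0.0
    endloop
  endfacet
  facet normal 0.0000 -1.0000 0.0000
    outer loop
      vertex 0.0 0.0 0.0
      vertex 10.3 0.0 0.0
      vertex 10.3 0.0 24.0
    endloop
  endfacet
  facet normal 0.0000 -1.0000 0.0000
    outer loop
      vertex 0.0 0.0 0.0
      vertex 10.3 0.0 24.0
      vertex 0.0 0.0 24.0
    endloop
  endfacet
  facet normal 0.0000 0.8929 0.4502
    outer loop
      vertex 0.0 0.0 24.0
      vertex 10.3 0.0 24.0
      vertex 10.3 12.1 0.0
    endloop
  endfacet
  facet normal 0.0000 0.8929 0.4502
    outer loop
      vertex 0.0 0.0 24.0
      vertex 10.3 12.1 0.0
      vertex 0.0 12.1 0.0
    endloop
  endfacet
  facet normal -1.0000 0.0000 0.0000
    outer loop
      vertex 0.0 0.0 24.0
      vertex 0.0 12.1 0.0
      vertex 0.0 0.0 0.0
    endloop
  endfacet
  facet normal 1.0000 0.0000 0.0000
    outer loop
      vertex 10.3 0.0 0.0
      vertex 10.3 12.1 0.0
      vertex 10.3 0.0 24.0
    endloop
  endfacet
endsolid part

The G0 Z moves step by Δz≈4.8 mm. The G1 loops shrink linearly with z, so the solid tapers from its base footprint up to z≈24. Closing with a flat bottom cap and the tapered top and triangulating gives 8 facets — a wedge (ramp): 10.3 × 12.1 mm base, rising to 24 mm along the y=0 edge and sloping linearly to z=0 at y=12.1.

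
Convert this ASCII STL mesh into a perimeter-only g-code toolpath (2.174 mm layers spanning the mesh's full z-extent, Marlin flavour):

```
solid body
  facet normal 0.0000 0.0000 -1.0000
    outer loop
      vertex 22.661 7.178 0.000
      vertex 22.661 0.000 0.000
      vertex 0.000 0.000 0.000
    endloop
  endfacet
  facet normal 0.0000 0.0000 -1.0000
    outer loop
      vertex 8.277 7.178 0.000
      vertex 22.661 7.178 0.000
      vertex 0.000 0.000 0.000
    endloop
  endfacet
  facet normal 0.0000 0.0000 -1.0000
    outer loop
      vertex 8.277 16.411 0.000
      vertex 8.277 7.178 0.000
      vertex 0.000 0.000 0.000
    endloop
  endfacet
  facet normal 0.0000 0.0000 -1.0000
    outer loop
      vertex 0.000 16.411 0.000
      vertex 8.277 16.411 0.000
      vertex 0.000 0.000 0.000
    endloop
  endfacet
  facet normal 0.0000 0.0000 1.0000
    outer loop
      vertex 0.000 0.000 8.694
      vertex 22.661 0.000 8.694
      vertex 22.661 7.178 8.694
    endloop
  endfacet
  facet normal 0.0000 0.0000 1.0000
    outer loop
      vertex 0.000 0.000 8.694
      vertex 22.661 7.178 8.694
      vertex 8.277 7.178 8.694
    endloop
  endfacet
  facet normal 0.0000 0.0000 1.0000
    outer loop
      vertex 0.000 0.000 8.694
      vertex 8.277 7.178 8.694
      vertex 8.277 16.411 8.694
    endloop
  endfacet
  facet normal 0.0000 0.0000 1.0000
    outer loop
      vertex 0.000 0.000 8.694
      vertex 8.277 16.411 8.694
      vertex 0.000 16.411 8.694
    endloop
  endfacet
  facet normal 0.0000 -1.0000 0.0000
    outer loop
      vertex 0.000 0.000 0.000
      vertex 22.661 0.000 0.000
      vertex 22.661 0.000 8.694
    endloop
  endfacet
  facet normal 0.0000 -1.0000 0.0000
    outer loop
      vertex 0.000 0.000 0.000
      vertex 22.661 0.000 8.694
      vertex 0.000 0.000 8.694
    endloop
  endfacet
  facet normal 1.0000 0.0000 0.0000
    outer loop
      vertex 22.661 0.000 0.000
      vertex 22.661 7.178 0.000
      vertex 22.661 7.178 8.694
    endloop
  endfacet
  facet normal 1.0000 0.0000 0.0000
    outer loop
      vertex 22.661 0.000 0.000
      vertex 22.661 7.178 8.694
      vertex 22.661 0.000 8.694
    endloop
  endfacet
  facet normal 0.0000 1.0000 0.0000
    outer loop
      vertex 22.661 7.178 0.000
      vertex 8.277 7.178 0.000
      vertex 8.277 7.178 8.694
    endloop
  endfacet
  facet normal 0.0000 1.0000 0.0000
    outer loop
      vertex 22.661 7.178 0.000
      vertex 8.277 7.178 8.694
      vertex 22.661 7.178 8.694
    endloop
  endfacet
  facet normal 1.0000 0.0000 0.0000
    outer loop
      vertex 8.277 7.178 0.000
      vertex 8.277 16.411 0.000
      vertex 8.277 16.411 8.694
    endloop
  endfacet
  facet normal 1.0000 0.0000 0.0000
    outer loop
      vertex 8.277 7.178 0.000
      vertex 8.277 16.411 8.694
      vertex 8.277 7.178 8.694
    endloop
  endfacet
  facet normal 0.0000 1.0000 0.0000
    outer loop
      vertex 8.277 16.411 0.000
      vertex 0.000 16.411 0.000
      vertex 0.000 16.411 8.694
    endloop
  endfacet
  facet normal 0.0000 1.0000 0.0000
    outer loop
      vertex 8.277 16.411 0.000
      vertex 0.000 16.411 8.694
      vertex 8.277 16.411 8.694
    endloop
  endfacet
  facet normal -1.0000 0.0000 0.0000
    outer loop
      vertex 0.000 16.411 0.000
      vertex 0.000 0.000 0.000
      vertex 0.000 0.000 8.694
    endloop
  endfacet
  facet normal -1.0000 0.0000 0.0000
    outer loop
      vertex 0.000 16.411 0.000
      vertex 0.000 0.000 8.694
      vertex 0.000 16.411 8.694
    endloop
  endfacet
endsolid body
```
; perimeter-only toolpath
G21 ; units = mm
G90 ; absolute positioning
G28 ; home
; layer 1
G0 Z2.174
G0 X0.000 Y0.000
G1 X22.661 Y0.000
G1 X22.661 Y7.178
G1 X8.277 Y7.178
G1 X8.277 Y16.411
G1 X0.000 Y16.411
G1 X0.000 Y0.000
; layer 2
G0 Z4.347
G0 X0.000 Y0.000
G1 X22.661 Y0.000
G1 X22.661 Y7.178
G1 X8.277 Y7.178
G1 X8.277 Y16.411
G1 X0.000 Y16.411
G1 X0.000 Y0.000
; layer 3
G0 Z6.521
G0 X0.000 Y0.000
G1 X22.661 Y0.000
G1 X22.661 Y7.178
G1 X8.277 Y7.178
G1 X8.277 Y16.411
G1 X0.000 Y16.411
G1 X0.000 Y0.000
; layer 4
G0 Z8.694
G0 X0.000 Y0.000
G1 X22.661 Y0.000
G1 X22.661 Y7.178
G1 X8.277 Y7.178
G1 X8.277 Y16.411
G1 X0.000 Y16.411
G1 X0.000 Y0.000
M2 ; end

The solid is an L-shaped prism: outer 22.7 × 16.4 mm, arm thicknesses ≈ 7.18 mm (horizontal) and 8.28 mm (vertical), extruded 8.69 mm in z. Slicing at Δz = 2.174 mm — 4 equal slices spanning the solid's height, so layer i sits at z = i·h/4 — gives 4 non-empty perimeters. Each is a 6-segment closed polygon; G0 lifts to the layer z and rapids to the start vertex, then G1 traces the edges.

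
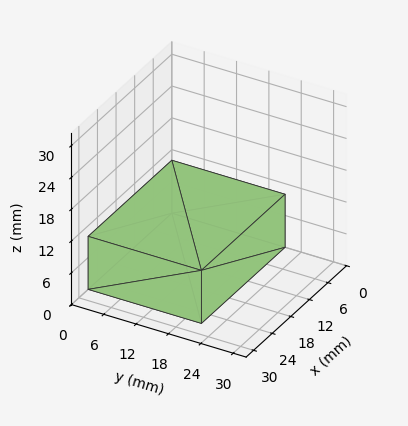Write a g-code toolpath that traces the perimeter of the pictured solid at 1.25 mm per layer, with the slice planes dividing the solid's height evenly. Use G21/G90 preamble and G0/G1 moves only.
Reading the render: the shape is a rectangular box, roughly 27 × 21 mm footprint and 10 mm tall (dimensions read to the nearest mm from the axis ticks). For the g-code, the solid's height is divided into equal slices at the stated Δz and each level perimeter traced with G1 moves after a G0 lift.

; perimeter-only toolpath
G21 ; units = mm
G90 ; absolute positioning
G28 ; home
; layer 1
G0 Z1.25
G0 X0.00 Y0.00
G1 X27.00 Y0.00
G1 X27.00 Y21.00
G1 X0.00 Y21.00
G1 X0.00 Y0.00
; layer 2
G0 Z2.50
G0 X0.00 Y0.00
G1 X27.00 Y0.00
G1 X27.00 Y21.00
G1 X0.00 Y21.00
G1 X0.00 Y0.00
; layer 3
G0 Z3.75
G0 X0.00 Y0.00
G1 X27.00 Y0.00
G1 X27.00 Y21.00
G1 X0.00 Y21.00
G1 X0.00 Y0.00
; layer 4
G0 Z5.00
G0 X0.00 Y0.00
G1 X27.00 Y0.00
G1 X27.00 Y21.00
G1 X0.00 Y21.00
G1 X0.00 Y0.00
; layer 5
G0 Z6.25
G0 X0.00 Y0.00
G1 X27.00 Y0.00
G1 X27.00 Y21.00
G1 X0.00 Y21.00
G1 X0.00 Y0.00
; layer 6
G0 Z7.50
G0 X0.00 Y0.00
G1 X27.00 Y0.00
G1 X27.00 Y21.00
G1 X0.00 Y21.00
G1 X0.00 Y0.00
; layer 7
G0 Z8.75
G0 X0.00 Y0.00
G1 X27.00 Y0.00
G1 X27.00 Y21.00
G1 X0.00 Y21.00
G1 X0.00 Y0.00
; layer 8
G0 Z10.00
G0 X0.00 Y0.00
G1 X27.00 Y0.00
G1 X27.00 Y21.00
G1 X0.00 Y21.00
G1 X0.00 Y0.00
M2 ; end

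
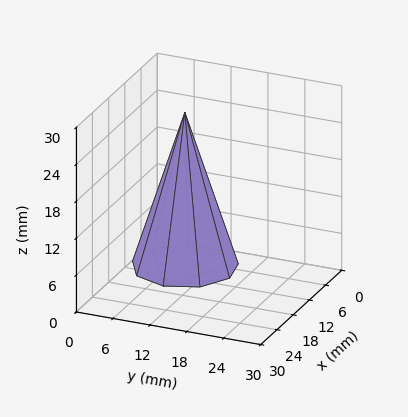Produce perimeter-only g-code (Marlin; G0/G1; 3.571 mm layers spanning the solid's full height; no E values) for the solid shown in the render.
Reading the render: the shape is a regular 9-sided pyramid, base circumscribed radius ≈ 8 mm, apex at z ≈ 25 mm (dimensions read to the nearest mm from the axis ticks). For the g-code, the solid's height is divided into equal slices at the stated Δz and each level perimeter traced with G1 moves after a G0 lift.

; perimeter-only toolpath
G21 ; units = mm
G90 ; absolute positioning
G28 ; home
; layer 1
G0 Z3.571
G0 X14.857 Y8.000
G1 X13.253 Y12.407
G1 X9.191 Y14.753
G1 X4.571 Y13.938
G1 X1.556 Y10.345
G1 X1.556 Y5.655
G1 X4.571 Y2.062
G1 X9.191 Y1.247
G1 X13.253 Y3.593
G1 X14.857 Y8.000
; layer 2
G0 Z7.143
G0 X13.714 Y8.000
G1 X12.377 Y11.673
G1 X8.992 Y13.627
G1 X5.143 Y12.949
G1 X2.630 Y9.954
G1 X2.630 Y6.046
G1 X5.143 Y3.051
G1 X8.992 Y2.373
G1 X12.377 Y4.327
G1 X13.714 Y8.000
; layer 3
G0 Z10.714
G0 X12.571 Y8.000
G1 X11.502 Y10.938
G1 X8.794 Y12.502
G1 X5.714 Y11.959
G1 X3.704 Y9.563
G1 X3.704 Y6.437
G1 X5.714 Y4.041
G1 X8.794 Y3.498
G1 X11.502 Y5.062
G1 X12.571 Y8.000
; layer 4
G0 Z14.286
G0 X11.429 Y8.000
G1 X10.626 Y10.204
G1 X8.595 Y11.376
G1 X6.286 Y10.969
G1 X4.778 Y9.173
G1 X4.778 Y6.827
G1 X6.286 Y5.031
G1 X8.595 Y4.624
G1 X10.626 Y5.796
G1 X11.429 Y8.000
; layer 5
G0 Z17.857
G0 X10.286 Y8.000
G1 X9.751 Y9.469
G1 X8.397 Y10.251
G1 X6.857 Y9.979
G1 X5.852 Y8.782
G1 X5.852 Y7.218
G1 X6.857 Y6.021
G1 X8.397 Y5.749
G1 X9.751 Y6.531
G1 X10.286 Y8.000
; layer 6
G0 Z21.429
G0 X9.143 Y8.000
G1 X8.875 Y8.735
G1 X8.198 Y9.125
G1 X7.429 Y8.990
G1 X6.926 Y8.391
G1 X6.926 Y7.609
G1 X7.429 Y7.010
G1 X8.198 Y6.875
G1 X8.875 Y7.265
G1 X9.143 Y8.000
M2 ; end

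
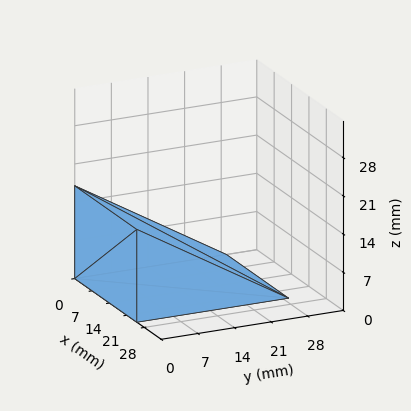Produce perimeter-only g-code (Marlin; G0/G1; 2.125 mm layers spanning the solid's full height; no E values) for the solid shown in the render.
Reading the render: the shape is a wedge (ramp): 25 × 29 mm base, rising to 17 mm along the y=0 edge and sloping linearly to z=0 at y=29 (dimensions read to the nearest mm from the axis ticks). For the g-code, the solid's height is divided into equal slices at the stated Δz and each level perimeter traced with G1 moves after a G0 lift.

; perimeter-only toolpath
G21 ; units = mm
G90 ; absolute positioning
G28 ; home
; layer 1
G0 Z2.125
G0 X0.000 Y0.000
G1 X25.000 Y0.000
G1 X25.000 Y25.375
G1 X0.000 Y25.375
G1 X0.000 Y0.000
; layer 2
G0 Z4.250
G0 X0.000 Y0.000
G1 X25.000 Y0.000
G1 X25.000 Y21.750
G1 X0.000 Y21.750
G1 X0.000 Y0.000
; layer 3
G0 Z6.375
G0 X0.000 Y0.000
G1 X25.000 Y0.000
G1 X25.000 Y18.125
G1 X0.000 Y18.125
G1 X0.000 Y0.000
; layer 4
G0 Z8.500
G0 X0.000 Y0.000
G1 X25.000 Y0.000
G1 X25.000 Y14.500
G1 X0.000 Y14.500
G1 X0.000 Y0.000
; layer 5
G0 Z10.625
G0 X0.000 Y0.000
G1 X25.000 Y0.000
G1 X25.000 Y10.875
G1 X0.000 Y10.875
G1 X0.000 Y0.000
; layer 6
G0 Z12.750
G0 X0.000 Y0.000
G1 X25.000 Y0.000
G1 X25.000 Y7.250
G1 X0.000 Y7.250
G1 X0.000 Y0.000
; layer 7
G0 Z14.875
G0 X0.000 Y0.000
G1 X25.000 Y0.000
G1 X25.000 Y3.625
G1 X0.000 Y3.625
G1 X0.000 Y0.000
M2 ; end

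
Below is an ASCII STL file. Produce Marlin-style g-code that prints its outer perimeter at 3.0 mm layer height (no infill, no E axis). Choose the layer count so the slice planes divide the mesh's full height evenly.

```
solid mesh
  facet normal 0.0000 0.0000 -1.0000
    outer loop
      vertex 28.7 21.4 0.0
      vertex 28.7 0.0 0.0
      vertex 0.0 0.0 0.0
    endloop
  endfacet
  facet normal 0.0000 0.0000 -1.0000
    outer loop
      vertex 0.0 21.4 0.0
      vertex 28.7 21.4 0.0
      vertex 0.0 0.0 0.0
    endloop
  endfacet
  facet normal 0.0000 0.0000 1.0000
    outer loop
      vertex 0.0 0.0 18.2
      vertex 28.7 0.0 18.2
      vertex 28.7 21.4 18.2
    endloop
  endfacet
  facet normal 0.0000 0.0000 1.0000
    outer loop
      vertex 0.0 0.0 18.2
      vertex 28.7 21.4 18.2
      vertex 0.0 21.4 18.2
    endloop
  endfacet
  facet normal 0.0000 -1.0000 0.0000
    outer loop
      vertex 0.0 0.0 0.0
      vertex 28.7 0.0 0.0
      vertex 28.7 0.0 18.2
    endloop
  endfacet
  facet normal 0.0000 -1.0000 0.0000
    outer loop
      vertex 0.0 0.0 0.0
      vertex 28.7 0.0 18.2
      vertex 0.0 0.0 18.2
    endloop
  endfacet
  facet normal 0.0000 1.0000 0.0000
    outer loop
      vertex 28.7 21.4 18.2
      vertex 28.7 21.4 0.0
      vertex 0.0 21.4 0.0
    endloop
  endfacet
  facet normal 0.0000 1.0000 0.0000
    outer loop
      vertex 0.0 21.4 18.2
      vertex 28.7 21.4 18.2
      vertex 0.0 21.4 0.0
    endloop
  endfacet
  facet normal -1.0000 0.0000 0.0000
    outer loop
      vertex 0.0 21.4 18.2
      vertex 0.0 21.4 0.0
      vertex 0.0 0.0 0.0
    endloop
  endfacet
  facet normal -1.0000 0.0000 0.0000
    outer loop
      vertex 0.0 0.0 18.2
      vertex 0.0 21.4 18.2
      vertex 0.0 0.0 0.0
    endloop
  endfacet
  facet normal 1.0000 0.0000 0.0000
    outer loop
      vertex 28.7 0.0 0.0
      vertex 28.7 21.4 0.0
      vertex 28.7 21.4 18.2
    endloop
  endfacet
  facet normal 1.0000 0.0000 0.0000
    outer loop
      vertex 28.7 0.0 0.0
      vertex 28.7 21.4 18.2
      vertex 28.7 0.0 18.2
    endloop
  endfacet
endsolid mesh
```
; perimeter-only toolpath
G21 ; units = mm
G90 ; absolute positioning
G28 ; home
; layer 1
G0 Z3.0
G0 X0.0 Y0.0
G1 X28.7 Y0.0
G1 X28.7 Y21.4
G1 X0.0 Y21.4
G1 X0.0 Y0.0
; layer 2
G0 Z6.1
G0 X0.0 Y0.0
G1 X28.7 Y0.0
G1 X28.7 Y21.4
G1 X0.0 Y21.4
G1 X0.0 Y0.0
; layer 3
G0 Z9.1
G0 X0.0 Y0.0
G1 X28.7 Y0.0
G1 X28.7 Y21.4
G1 X0.0 Y21.4
G1 X0.0 Y0.0
; layer 4
G0 Z12.1
G0 X0.0 Y0.0
G1 X28.7 Y0.0
G1 X28.7 Y21.4
G1 X0.0 Y21.4
G1 X0.0 Y0.0
; layer 5
G0 Z15.2
G0 X0.0 Y0.0
G1 X28.7 Y0.0
G1 X28.7 Y21.4
G1 X0.0 Y21.4
G1 X0.0 Y0.0
; layer 6
G0 Z18.2
G0 X0.0 Y0.0
G1 X28.7 Y0.0
G1 X28.7 Y21.4
G1 X0.0 Y21.4
G1 X0.0 Y0.0
M2 ; end

The solid is a rectangular box, roughly 28.7 × 21.4 mm footprint and 18.2 mm tall. Slicing at Δz = 3.0 mm — 6 equal slices spanning the solid's height, so layer i sits at z = i·h/6 — gives 6 non-empty perimeters. Each is a 4-segment closed polygon; G0 lifts to the layer z and rapids to the start vertex, then G1 traces the edges.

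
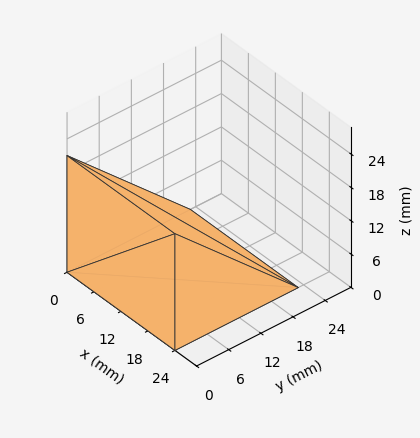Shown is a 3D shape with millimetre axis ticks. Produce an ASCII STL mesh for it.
Reading the render: the shape is a wedge (ramp): 24 × 23 mm base, rising to 21 mm along the y=0 edge and sloping linearly to z=0 at y=23 (dimensions read to the nearest mm from the axis ticks). For the STL, each face is triangulated and given an outward normal.

solid part
  facet normal 0.0000 0.0000 -1.0000
    outer loop
      vertex 24.0 23.0 0.0
      vertex 24.0 0.0 0.0
      vertex 0.0 0.0 0.0
    endloop
  endfacet
  facet normal 0.0000 0.0000 -1.0000
    outer loop
      vertex 0.0 23.0 0.0
      vertex 24.0 23.0 0.0
      vertex 0.0 0.0 0.0
    endloop
  endfacet
  facet normal 0.0000 -1.0000 0.0000
    outer loop
      vertex 0.0 0.0 0.0
      vertex 24.0 0.0 0.0
      vertex 24.0 0.0 21.0
    endloop
  endfacet
  facet normal 0.0000 -1.0000 0.0000
    outer loop
      vertex 0.0 0.0 0.0
      vertex 24.0 0.0 21.0
      vertex 0.0 0.0 21.0
    endloop
  endfacet
  facet normal 0.0000 0.6743 0.7385
    outer loop
      vertex 0.0 0.0 21.0
      vertex 24.0 0.0 21.0
      vertex 24.0 23.0 0.0
    endloop
  endfacet
  facet normal 0.0000 0.6743 0.7385
    outer loop
      vertex 0.0 0.0 21.0
      vertex 24.0 23.0 0.0
      vertex 0.0 23.0 0.0
    endloop
  endfacet
  facet normal -1.0000 0.0000 0.0000
    outer loop
      vertex 0.0 0.0 21.0
      vertex 0.0 23.0 0.0
      vertex 0.0 0.0 0.0
    endloop
  endfacet
  facet normal 1.0000 0.0000 0.0000
    outer loop
      vertex 24.0 0.0 0.0
      vertex 24.0 23.0 0.0
      vertex 24.0 0.0 21.0
    endloop
  endfacet
endsolid part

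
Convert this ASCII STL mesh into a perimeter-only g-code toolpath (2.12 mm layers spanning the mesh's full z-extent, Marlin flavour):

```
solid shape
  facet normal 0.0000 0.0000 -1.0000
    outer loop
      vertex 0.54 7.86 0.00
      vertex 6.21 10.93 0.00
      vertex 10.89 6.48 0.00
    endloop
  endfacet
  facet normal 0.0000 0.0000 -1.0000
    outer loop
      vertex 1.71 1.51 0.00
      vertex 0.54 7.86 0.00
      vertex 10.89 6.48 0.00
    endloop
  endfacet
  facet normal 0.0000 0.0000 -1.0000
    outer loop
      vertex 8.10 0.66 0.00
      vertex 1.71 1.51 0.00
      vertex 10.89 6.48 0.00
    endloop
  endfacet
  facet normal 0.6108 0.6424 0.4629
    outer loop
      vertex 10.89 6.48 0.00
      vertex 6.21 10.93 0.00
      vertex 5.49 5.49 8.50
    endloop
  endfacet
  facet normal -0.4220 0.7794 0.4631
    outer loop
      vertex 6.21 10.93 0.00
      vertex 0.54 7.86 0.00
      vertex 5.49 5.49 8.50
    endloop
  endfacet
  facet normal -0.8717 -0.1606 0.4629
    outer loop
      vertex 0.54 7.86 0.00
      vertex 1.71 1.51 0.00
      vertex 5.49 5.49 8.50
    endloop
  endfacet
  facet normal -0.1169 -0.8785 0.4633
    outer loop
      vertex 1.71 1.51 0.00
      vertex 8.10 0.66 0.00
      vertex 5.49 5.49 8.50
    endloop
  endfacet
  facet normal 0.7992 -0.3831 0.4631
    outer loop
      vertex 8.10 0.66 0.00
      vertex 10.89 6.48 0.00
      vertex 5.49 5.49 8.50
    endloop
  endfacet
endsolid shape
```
; perimeter-only toolpath
G21 ; units = mm
G90 ; absolute positioning
G28 ; home
; layer 1
G0 Z2.12
G0 X9.54 Y6.23
G1 X6.03 Y9.57
G1 X1.78 Y7.27
G1 X2.66 Y2.50
G1 X7.45 Y1.87
G1 X9.54 Y6.23
; layer 2
G0 Z4.25
G0 X8.19 Y5.99
G1 X5.85 Y8.21
G1 X3.02 Y6.68
G1 X3.60 Y3.50
G1 X6.79 Y3.08
G1 X8.19 Y5.99
; layer 3
G0 Z6.38
G0 X6.84 Y5.74
G1 X5.67 Y6.85
G1 X4.25 Y6.08
G1 X4.54 Y4.50
G1 X6.14 Y4.28
G1 X6.84 Y5.74
M2 ; end

The solid is a regular 5-sided pyramid, base circumscribed radius ≈ 5.49 mm, apex at z ≈ 8.5 mm. Slicing at Δz = 2.12 mm — 4 equal slices spanning the solid's height, so layer i sits at z = i·h/4 — gives 3 non-empty perimeters. Each is a 5-segment closed polygon; G0 lifts to the layer z and rapids to the start vertex, then G1 traces the edges. The cross-section shrinks linearly with z (the slice at the apex is degenerate and omitted).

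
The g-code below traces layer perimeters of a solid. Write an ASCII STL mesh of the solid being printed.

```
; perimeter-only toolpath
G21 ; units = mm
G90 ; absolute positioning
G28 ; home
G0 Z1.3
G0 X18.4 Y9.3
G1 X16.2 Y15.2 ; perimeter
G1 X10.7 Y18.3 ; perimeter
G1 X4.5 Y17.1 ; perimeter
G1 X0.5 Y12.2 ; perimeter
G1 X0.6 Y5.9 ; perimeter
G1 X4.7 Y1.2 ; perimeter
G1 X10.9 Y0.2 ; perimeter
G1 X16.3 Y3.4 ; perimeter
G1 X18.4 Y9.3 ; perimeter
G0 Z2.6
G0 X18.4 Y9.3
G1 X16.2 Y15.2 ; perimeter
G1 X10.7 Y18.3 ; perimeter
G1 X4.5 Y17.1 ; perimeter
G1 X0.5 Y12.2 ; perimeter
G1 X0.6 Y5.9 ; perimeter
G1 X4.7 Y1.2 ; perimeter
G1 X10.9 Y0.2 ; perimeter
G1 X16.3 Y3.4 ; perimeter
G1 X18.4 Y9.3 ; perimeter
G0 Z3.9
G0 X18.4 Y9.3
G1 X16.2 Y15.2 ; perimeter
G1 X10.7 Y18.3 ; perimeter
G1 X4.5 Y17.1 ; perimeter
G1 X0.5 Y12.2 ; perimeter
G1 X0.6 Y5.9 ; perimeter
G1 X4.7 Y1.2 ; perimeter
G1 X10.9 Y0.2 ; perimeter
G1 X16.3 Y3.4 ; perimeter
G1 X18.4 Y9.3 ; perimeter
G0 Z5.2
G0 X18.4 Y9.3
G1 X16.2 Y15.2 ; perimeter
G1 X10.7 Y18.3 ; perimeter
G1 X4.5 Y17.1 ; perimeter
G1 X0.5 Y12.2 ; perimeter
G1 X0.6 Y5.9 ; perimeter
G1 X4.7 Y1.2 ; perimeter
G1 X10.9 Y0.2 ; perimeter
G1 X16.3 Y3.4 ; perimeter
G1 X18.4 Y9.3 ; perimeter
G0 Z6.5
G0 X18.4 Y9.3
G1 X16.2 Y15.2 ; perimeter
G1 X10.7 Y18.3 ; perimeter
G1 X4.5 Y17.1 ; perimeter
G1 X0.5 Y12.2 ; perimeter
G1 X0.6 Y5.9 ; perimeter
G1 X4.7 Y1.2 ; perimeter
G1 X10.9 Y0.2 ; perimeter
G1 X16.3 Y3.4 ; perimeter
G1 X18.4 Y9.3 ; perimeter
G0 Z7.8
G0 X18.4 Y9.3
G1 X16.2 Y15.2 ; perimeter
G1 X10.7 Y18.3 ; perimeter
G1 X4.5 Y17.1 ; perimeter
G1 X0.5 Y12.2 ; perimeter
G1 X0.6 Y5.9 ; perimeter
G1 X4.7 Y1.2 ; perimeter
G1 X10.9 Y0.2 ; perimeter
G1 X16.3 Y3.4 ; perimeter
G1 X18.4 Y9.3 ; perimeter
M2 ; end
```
solid part
  facet normal 0.0000 0.0000 -1.0000
    outer loop
      vertex 10.7 18.3 0.0
      vertex 16.2 15.2 0.0
      vertex 18.4 9.3 0.0
    endloop
  endfacet
  facet normal 0.0000 0.0000 -1.0000
    outer loop
      vertex 4.5 17.1 0.0
      vertex 10.7 18.3 0.0
      vertex 18.4 9.3 0.0
    endloop
  endfacet
  facet normal 0.0000 0.0000 -1.0000
    outer loop
      vertex 0.5 12.2 0.0
      vertex 4.5 17.1 0.0
      vertex 18.4 9.3 0.0
    endloop
  endfacet
  facet normal 0.0000 0.0000 -1.0000
    outer loop
      vertex 0.6 5.9 0.0
      vertex 0.5 12.2 0.0
      vertex 18.4 9.3 0.0
    endloop
  endfacet
  facet normal 0.0000 0.0000 -1.0000
    outer loop
      vertex 4.7 1.2 0.0
      vertex 0.6 5.9 0.0
      vertex 18.4 9.3 0.0
    endloop
  endfacet
  facet normal 0.0000 0.0000 -1.0000
    outer loop
      vertex 10.9 0.2 0.0
      vertex 4.7 1.2 0.0
      vertex 18.4 9.3 0.0
    endloop
  endfacet
  facet normal 0.0000 0.0000 -1.0000
    outer loop
      vertex 16.3 3.4 0.0
      vertex 10.9 0.2 0.0
      vertex 18.4 9.3 0.0
    endloop
  endfacet
  facet normal 0.0000 0.0000 1.0000
    outer loop
      vertex 18.4 9.3 7.8
      vertex 16.2 15.2 7.8
      vertex 10.7 18.3 7.8
    endloop
  endfacet
  facet normal 0.0000 0.0000 1.0000
    outer loop
      vertex 18.4 9.3 7.8
      vertex 10.7 18.3 7.8
      vertex 4.5 17.1 7.8
    endloop
  endfacet
  facet normal 0.0000 0.0000 1.0000
    outer loop
      vertex 18.4 9.3 7.8
      vertex 4.5 17.1 7.8
      vertex 0.5 12.2 7.8
    endloop
  endfacet
  facet normal 0.0000 0.0000 1.0000
    outer loop
      vertex 18.4 9.3 7.8
      vertex 0.5 12.2 7.8
      vertex 0.6 5.9 7.8
    endloop
  endfacet
  facet normal 0.0000 0.0000 1.0000
    outer loop
      vertex 18.4 9.3 7.8
      vertex 0.6 5.9 7.8
      vertex 4.7 1.2 7.8
    endloop
  endfacet
  facet normal 0.0000 0.0000 1.0000
    outer loop
      vertex 18.4 9.3 7.8
      vertex 4.7 1.2 7.8
      vertex 10.9 0.2 7.8
    endloop
  endfacet
  facet normal 0.0000 0.0000 1.0000
    outer loop
      vertex 18.4 9.3 7.8
      vertex 10.9 0.2 7.8
      vertex 16.3 3.4 7.8
    endloop
  endfacet
  facet normal 0.9370 0.3494 0.0000
    outer loop
      vertex 18.4 9.3 0.0
      vertex 16.2 15.2 0.0
      vertex 16.2 15.2 7.8
    endloop
  endfacet
  facet normal 0.9370 0.3494 0.0000
    outer loop
      vertex 18.4 9.3 0.0
      vertex 16.2 15.2 7.8
      vertex 18.4 9.3 7.8
    endloop
  endfacet
  facet normal 0.4910 0.8712 0.0000
    outer loop
      vertex 16.2 15.2 0.0
      vertex 10.7 18.3 0.0
      vertex 10.7 18.3 7.8
    endloop
  endfacet
  facet normal 0.4910 0.8712 0.0000
    outer loop
      vertex 16.2 15.2 0.0
      vertex 10.7 18.3 7.8
      vertex 16.2 15.2 7.8
    endloop
  endfacet
  facet normal -0.1900 0.9818 0.0000
    outer loop
      vertex 10.7 18.3 0.0
      vertex 4.5 17.1 0.0
      vertex 4.5 17.1 7.8
    endloop
  endfacet
  facet normal -0.1900 0.9818 0.0000
    outer loop
      vertex 10.7 18.3 0.0
      vertex 4.5 17.1 7.8
      vertex 10.7 18.3 7.8
    endloop
  endfacet
  facet normal -0.7747 0.6324 0.0000
    outer loop
      vertex 4.5 17.1 0.0
      vertex 0.5 12.2 0.0
      vertex 0.5 12.2 7.8
    endloop
  endfacet
  facet normal -0.7747 0.6324 0.0000
    outer loop
      vertex 4.5 17.1 0.0
      vertex 0.5 12.2 7.8
      vertex 4.5 17.1 7.8
    endloop
  endfacet
  facet normal -0.9999 -0.0159 0.0000
    outer loop
      vertex 0.5 12.2 0.0
      vertex 0.6 5.9 0.0
      vertex 0.6 5.9 7.8
    endloop
  endfacet
  facet normal -0.9999 -0.0159 0.0000
    outer loop
      vertex 0.5 12.2 0.0
      vertex 0.6 5.9 7.8
      vertex 0.5 12.2 7.8
    endloop
  endfacet
  facet normal -0.7536 -0.6574 0.0000
    outer loop
      vertex 0.6 5.9 0.0
      vertex 4.7 1.2 0.0
      vertex 4.7 1.2 7.8
    endloop
  endfacet
  facet normal -0.7536 -0.6574 0.0000
    outer loop
      vertex 0.6 5.9 0.0
      vertex 4.7 1.2 7.8
      vertex 0.6 5.9 7.8
    endloop
  endfacet
  facet normal -0.1592 -0.9872 0.0000
    outer loop
      vertex 4.7 1.2 0.0
      vertex 10.9 0.2 0.0
      vertex 10.9 0.2 7.8
    endloop
  endfacet
  facet normal -0.1592 -0.9872 0.0000
    outer loop
      vertex 4.7 1.2 0.0
      vertex 10.9 0.2 7.8
      vertex 4.7 1.2 7.8
    endloop
  endfacet
  facet normal 0.5098 -0.8603 0.0000
    outer loop
      vertex 10.9 0.2 0.0
      vertex 16.3 3.4 0.0
      vertex 16.3 3.4 7.8
    endloop
  endfacet
  facet normal 0.5098 -0.8603 0.0000
    outer loop
      vertex 10.9 0.2 0.0
      vertex 16.3 3.4 7.8
      vertex 10.9 0.2 7.8
    endloop
  endfacet
  facet normal 0.9421 -0.3353 0.0000
    outer loop
      vertex 16.3 3.4 0.0
      vertex 18.4 9.3 0.0
      vertex 18.4 9.3 7.8
    endloop
  endfacet
  facet normal 0.9421 -0.3353 0.0000
    outer loop
      vertex 16.3 3.4 0.0
      vertex 18.4 9.3 7.8
      vertex 16.3 3.4 7.8
    endloop
  endfacet
endsolid part

The G0 Z moves step by Δz≈1.3 mm. Every layer's G1 loop is the same polygon, so the solid is a straight extrusion of it from z=0 to z≈7.8. Closing with flat bottom and top caps and triangulating gives 32 facets — a regular 9-sided prism (a cylinder approximated with 9 flat sides), circumscribed radius ≈ 9.2 mm, height ≈ 7.8 mm.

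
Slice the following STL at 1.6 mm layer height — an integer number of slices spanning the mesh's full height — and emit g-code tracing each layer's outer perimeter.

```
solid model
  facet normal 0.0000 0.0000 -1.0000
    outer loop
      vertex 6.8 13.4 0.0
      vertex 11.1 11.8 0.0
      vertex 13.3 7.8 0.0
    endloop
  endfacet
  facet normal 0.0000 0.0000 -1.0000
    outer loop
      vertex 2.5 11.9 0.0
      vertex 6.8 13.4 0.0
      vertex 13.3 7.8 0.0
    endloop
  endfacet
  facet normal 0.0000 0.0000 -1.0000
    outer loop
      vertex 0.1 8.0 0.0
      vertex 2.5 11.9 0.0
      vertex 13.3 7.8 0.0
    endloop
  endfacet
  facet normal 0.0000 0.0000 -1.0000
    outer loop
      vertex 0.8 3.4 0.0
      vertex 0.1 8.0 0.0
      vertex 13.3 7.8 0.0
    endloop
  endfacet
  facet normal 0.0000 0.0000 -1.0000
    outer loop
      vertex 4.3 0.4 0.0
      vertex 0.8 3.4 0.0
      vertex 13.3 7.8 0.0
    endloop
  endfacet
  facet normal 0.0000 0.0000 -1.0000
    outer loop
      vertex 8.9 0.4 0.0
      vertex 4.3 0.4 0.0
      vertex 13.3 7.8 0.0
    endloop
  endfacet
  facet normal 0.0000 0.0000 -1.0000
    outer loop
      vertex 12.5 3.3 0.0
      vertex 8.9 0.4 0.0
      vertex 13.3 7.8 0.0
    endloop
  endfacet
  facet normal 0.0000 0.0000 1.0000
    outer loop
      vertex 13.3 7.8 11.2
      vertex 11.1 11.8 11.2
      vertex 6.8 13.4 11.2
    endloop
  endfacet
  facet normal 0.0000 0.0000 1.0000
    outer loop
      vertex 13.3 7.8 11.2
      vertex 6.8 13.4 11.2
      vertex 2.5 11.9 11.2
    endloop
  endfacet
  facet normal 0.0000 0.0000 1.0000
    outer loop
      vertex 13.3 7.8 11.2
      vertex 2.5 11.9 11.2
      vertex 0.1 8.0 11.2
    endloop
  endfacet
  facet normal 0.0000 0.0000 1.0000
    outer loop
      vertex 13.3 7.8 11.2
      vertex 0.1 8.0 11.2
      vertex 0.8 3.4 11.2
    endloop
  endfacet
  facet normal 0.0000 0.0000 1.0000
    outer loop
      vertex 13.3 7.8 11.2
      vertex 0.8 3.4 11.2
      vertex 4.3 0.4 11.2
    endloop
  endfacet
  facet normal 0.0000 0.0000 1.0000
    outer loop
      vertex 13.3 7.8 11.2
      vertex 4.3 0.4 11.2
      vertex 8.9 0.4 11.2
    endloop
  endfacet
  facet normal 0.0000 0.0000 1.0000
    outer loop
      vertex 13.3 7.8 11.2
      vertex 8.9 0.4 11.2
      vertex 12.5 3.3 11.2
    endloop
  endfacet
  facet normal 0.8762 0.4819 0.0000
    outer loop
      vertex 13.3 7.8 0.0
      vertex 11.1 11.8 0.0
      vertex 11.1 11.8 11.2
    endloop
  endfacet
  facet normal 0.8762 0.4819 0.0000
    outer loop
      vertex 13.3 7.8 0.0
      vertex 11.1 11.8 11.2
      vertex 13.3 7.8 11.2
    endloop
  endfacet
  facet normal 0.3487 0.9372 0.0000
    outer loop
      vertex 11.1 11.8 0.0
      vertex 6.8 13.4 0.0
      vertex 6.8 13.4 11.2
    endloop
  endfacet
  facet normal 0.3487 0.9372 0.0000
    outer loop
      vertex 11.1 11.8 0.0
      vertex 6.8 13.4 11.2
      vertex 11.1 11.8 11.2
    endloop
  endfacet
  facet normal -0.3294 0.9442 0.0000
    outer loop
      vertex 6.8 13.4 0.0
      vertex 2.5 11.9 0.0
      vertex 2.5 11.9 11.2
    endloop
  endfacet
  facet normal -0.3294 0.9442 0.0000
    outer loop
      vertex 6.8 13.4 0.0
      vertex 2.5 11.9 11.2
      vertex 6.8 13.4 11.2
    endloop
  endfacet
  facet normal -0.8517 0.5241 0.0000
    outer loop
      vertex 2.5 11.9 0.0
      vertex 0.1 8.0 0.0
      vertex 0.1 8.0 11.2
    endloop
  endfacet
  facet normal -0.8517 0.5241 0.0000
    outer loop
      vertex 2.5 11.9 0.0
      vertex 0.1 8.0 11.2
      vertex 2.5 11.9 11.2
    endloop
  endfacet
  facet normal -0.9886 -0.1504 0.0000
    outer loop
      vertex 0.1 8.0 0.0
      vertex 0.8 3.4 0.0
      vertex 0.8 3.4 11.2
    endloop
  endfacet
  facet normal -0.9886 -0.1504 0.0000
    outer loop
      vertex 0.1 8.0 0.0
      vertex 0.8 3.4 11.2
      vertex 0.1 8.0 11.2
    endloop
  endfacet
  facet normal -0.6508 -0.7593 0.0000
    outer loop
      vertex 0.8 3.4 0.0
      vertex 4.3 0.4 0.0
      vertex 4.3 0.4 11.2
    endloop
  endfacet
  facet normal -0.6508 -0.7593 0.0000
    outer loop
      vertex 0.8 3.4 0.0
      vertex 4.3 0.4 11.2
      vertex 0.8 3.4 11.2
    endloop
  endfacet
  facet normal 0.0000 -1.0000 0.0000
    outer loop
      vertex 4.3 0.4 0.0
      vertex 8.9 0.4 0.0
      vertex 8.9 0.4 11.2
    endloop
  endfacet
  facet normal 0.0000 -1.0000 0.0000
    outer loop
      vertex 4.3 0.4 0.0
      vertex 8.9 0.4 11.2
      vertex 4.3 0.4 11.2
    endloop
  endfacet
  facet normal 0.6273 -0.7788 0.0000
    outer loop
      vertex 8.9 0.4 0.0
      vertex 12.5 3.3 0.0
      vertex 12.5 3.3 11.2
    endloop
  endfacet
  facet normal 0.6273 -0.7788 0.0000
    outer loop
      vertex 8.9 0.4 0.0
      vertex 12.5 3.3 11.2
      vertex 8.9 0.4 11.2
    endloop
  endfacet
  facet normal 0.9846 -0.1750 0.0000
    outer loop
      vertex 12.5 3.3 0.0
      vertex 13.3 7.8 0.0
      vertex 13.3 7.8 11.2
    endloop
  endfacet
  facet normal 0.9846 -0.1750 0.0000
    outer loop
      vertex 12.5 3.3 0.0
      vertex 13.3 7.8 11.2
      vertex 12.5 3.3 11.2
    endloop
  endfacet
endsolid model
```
; perimeter-only toolpath
G21 ; units = mm
G90 ; absolute positioning
G28 ; home
; layer 1
G0 Z1.6
G0 X13.3 Y7.8
G1 X11.1 Y11.8
G1 X6.8 Y13.4
G1 X2.5 Y11.9
G1 X0.1 Y8.0
G1 X0.8 Y3.4
G1 X4.3 Y0.4
G1 X8.9 Y0.4
G1 X12.5 Y3.3
G1 X13.3 Y7.8
; layer 2
G0 Z3.2
G0 X13.3 Y7.8
G1 X11.1 Y11.8
G1 X6.8 Y13.4
G1 X2.5 Y11.9
G1 X0.1 Y8.0
G1 X0.8 Y3.4
G1 X4.3 Y0.4
G1 X8.9 Y0.4
G1 X12.5 Y3.3
G1 X13.3 Y7.8
; layer 3
G0 Z4.8
G0 X13.3 Y7.8
G1 X11.1 Y11.8
G1 X6.8 Y13.4
G1 X2.5 Y11.9
G1 X0.1 Y8.0
G1 X0.8 Y3.4
G1 X4.3 Y0.4
G1 X8.9 Y0.4
G1 X12.5 Y3.3
G1 X13.3 Y7.8
; layer 4
G0 Z6.4
G0 X13.3 Y7.8
G1 X11.1 Y11.8
G1 X6.8 Y13.4
G1 X2.5 Y11.9
G1 X0.1 Y8.0
G1 X0.8 Y3.4
G1 X4.3 Y0.4
G1 X8.9 Y0.4
G1 X12.5 Y3.3
G1 X13.3 Y7.8
; layer 5
G0 Z8.0
G0 X13.3 Y7.8
G1 X11.1 Y11.8
G1 X6.8 Y13.4
G1 X2.5 Y11.9
G1 X0.1 Y8.0
G1 X0.8 Y3.4
G1 X4.3 Y0.4
G1 X8.9 Y0.4
G1 X12.5 Y3.3
G1 X13.3 Y7.8
; layer 6
G0 Z9.6
G0 X13.3 Y7.8
G1 X11.1 Y11.8
G1 X6.8 Y13.4
G1 X2.5 Y11.9
G1 X0.1 Y8.0
G1 X0.8 Y3.4
G1 X4.3 Y0.4
G1 X8.9 Y0.4
G1 X12.5 Y3.3
G1 X13.3 Y7.8
; layer 7
G0 Z11.2
G0 X13.3 Y7.8
G1 X11.1 Y11.8
G1 X6.8 Y13.4
G1 X2.5 Y11.9
G1 X0.1 Y8.0
G1 X0.8 Y3.4
G1 X4.3 Y0.4
G1 X8.9 Y0.4
G1 X12.5 Y3.3
G1 X13.3 Y7.8
M2 ; end

The solid is a regular 9-sided prism (a cylinder approximated with 9 flat sides), circumscribed radius ≈ 6.7 mm, height ≈ 11.2 mm. Slicing at Δz = 1.6 mm — 7 equal slices spanning the solid's height, so layer i sits at z = i·h/7 — gives 7 non-empty perimeters. Each is a 9-segment closed polygon; G0 lifts to the layer z and rapids to the start vertex, then G1 traces the edges.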